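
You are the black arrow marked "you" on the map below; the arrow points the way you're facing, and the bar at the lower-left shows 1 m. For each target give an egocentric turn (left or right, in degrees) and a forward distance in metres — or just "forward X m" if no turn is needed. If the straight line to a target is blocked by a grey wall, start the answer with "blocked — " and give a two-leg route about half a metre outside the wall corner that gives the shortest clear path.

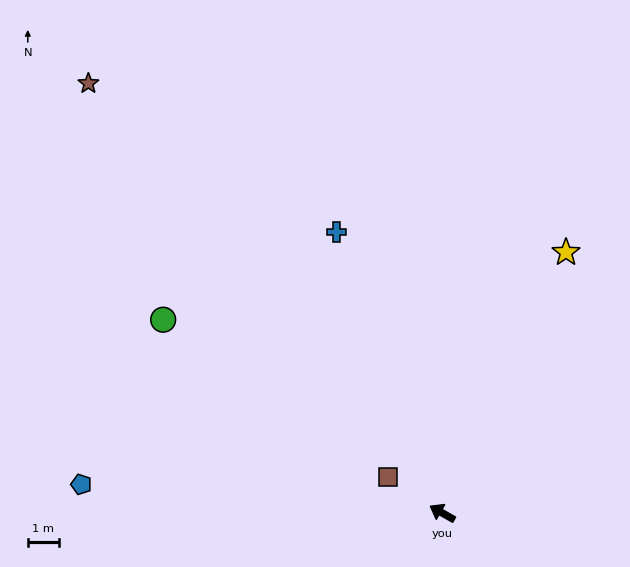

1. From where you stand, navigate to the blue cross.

turn right 40°, forward 9.7 m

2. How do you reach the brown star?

turn right 21°, forward 17.9 m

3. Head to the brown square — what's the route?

turn right 4°, forward 2.1 m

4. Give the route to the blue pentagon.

turn left 25°, forward 11.7 m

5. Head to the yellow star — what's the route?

turn right 86°, forward 9.3 m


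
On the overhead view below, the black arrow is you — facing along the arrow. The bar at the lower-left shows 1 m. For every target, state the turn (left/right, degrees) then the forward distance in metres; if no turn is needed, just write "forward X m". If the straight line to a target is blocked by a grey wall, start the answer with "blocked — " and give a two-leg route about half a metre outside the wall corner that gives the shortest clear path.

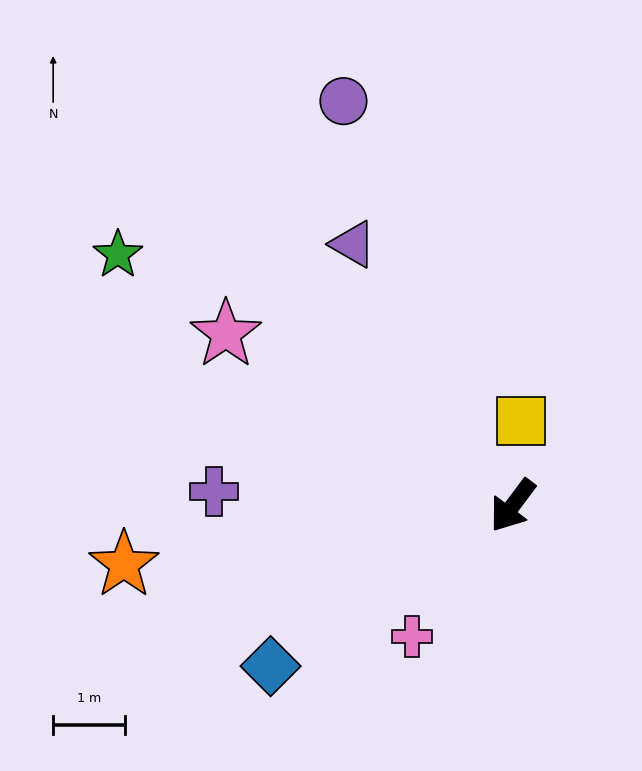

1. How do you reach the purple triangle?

turn right 112°, forward 4.3 m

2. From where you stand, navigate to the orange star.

turn right 45°, forward 5.5 m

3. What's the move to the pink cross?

forward 2.3 m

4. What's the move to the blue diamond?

turn right 20°, forward 4.0 m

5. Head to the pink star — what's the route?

turn right 84°, forward 4.7 m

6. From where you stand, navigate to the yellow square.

turn right 149°, forward 1.2 m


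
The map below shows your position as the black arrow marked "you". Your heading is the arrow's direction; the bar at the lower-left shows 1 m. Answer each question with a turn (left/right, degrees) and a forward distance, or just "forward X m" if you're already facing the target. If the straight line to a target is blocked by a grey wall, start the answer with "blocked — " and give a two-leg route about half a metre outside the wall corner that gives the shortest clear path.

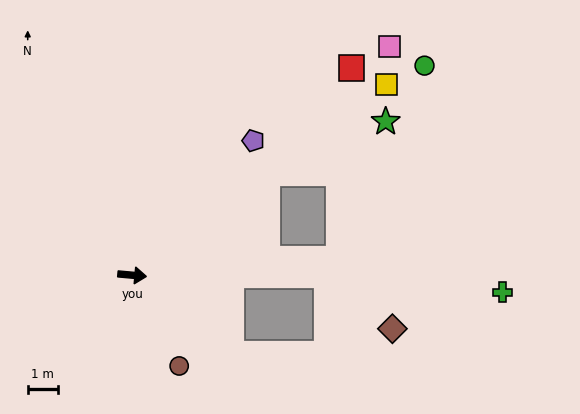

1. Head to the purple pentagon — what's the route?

turn left 53°, forward 6.0 m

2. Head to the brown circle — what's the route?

turn right 57°, forward 3.4 m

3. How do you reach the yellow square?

turn left 42°, forward 10.5 m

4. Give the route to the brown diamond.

blocked — turn left 5°, forward 6.4 m, then turn right 39°, forward 2.8 m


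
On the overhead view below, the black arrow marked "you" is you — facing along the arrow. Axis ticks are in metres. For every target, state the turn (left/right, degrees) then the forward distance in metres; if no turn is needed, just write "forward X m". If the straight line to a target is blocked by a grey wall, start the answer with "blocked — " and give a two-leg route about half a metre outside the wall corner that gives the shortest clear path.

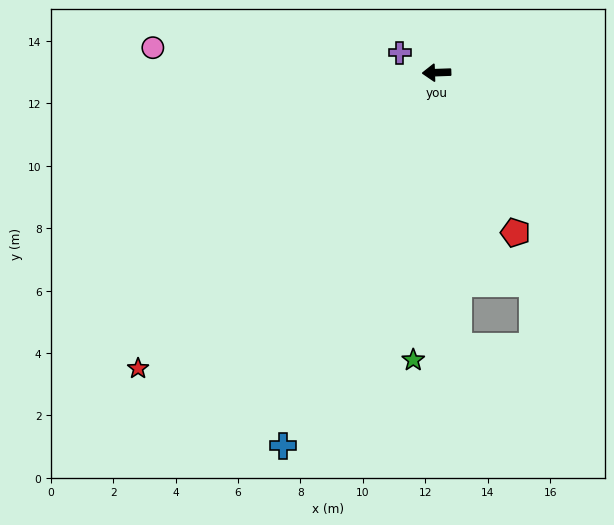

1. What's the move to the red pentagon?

turn left 114°, forward 5.7 m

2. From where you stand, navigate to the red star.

turn left 43°, forward 13.5 m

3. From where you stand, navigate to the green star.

turn left 83°, forward 9.2 m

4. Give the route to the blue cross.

turn left 66°, forward 12.9 m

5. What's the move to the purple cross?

turn right 30°, forward 1.3 m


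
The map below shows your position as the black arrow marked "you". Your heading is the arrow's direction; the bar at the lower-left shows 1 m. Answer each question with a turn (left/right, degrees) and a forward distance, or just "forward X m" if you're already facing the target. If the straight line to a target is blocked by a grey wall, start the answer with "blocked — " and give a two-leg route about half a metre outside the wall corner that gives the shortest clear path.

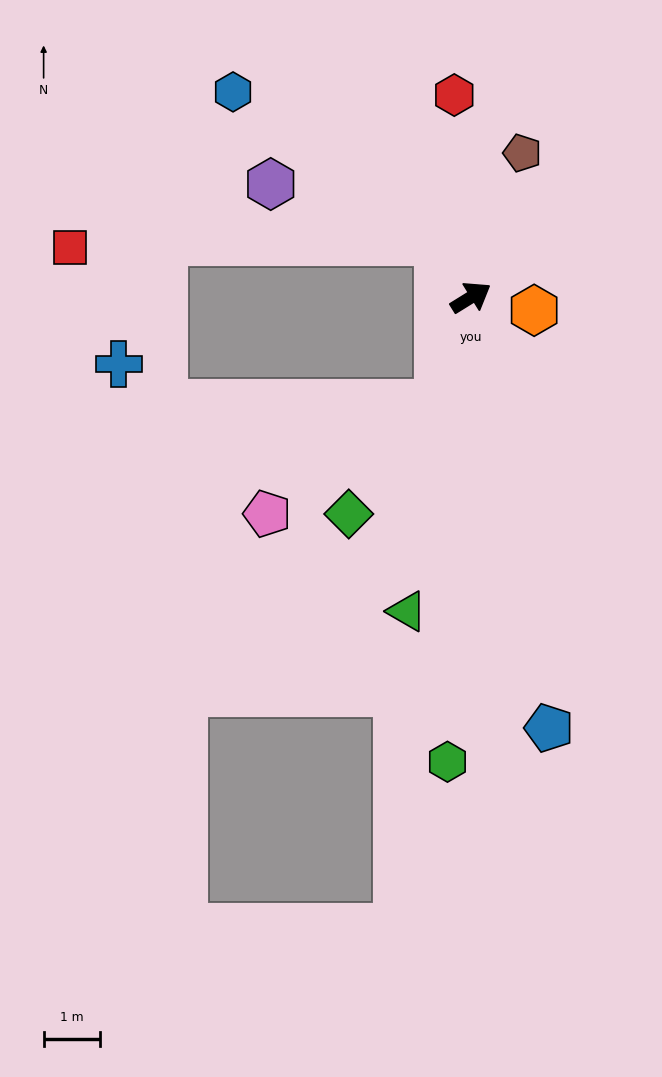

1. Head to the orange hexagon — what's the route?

turn right 43°, forward 1.1 m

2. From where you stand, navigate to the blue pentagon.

turn right 112°, forward 7.8 m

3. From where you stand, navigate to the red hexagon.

turn left 63°, forward 3.6 m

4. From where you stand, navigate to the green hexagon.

turn right 125°, forward 8.3 m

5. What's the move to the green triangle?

turn right 133°, forward 5.7 m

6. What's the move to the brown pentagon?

turn left 39°, forward 2.7 m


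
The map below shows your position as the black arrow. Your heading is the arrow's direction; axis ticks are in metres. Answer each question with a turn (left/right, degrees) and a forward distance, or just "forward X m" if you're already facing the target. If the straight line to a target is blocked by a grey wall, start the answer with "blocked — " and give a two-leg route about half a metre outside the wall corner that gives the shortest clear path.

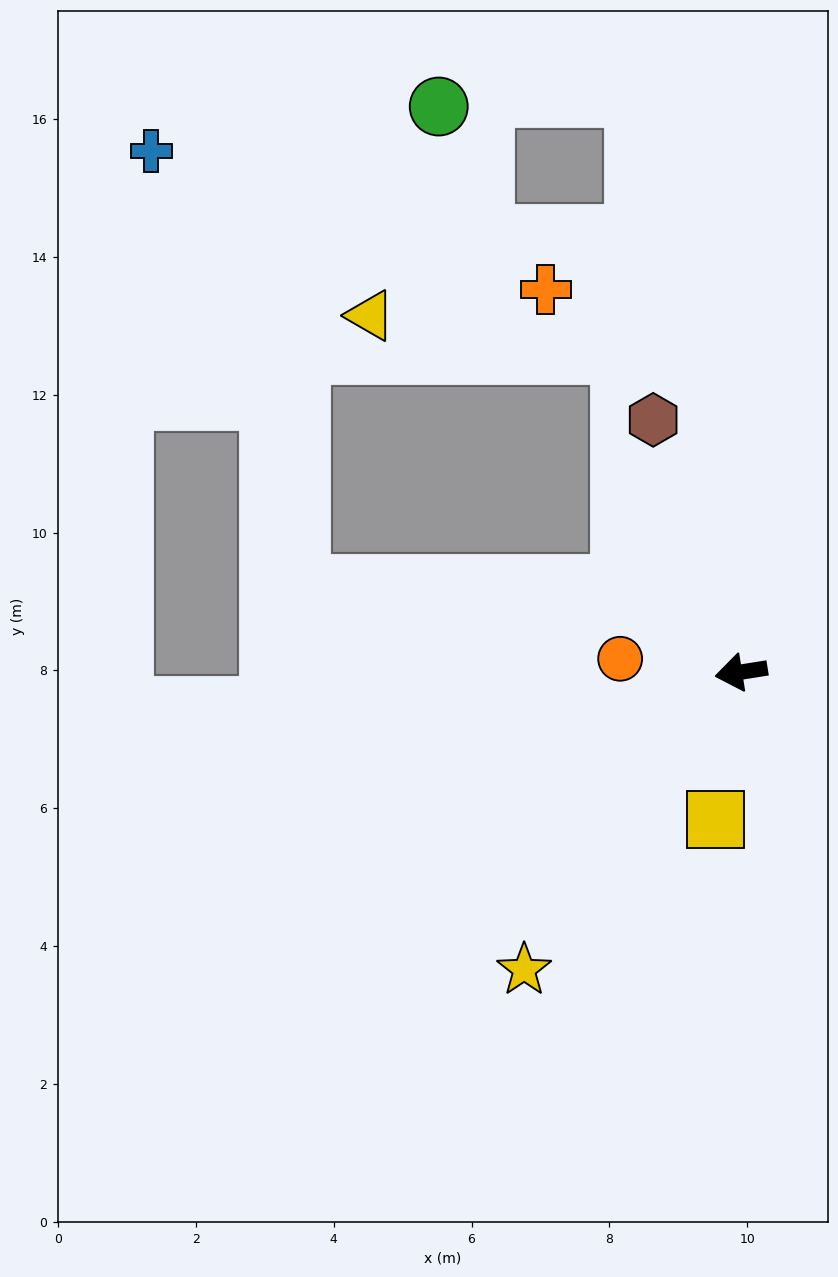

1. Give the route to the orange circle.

turn right 15°, forward 1.8 m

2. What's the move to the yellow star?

turn left 45°, forward 5.3 m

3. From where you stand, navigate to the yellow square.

turn left 71°, forward 2.2 m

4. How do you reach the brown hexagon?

turn right 80°, forward 3.9 m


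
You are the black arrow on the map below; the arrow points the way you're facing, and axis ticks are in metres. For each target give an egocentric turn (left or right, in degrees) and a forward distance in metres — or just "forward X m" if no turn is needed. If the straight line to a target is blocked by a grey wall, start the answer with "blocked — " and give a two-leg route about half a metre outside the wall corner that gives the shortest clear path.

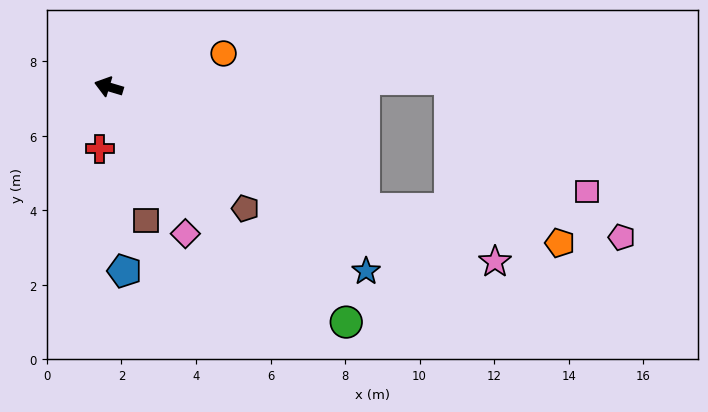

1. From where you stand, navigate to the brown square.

turn left 122°, forward 3.7 m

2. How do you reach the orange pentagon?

blocked — turn left 171°, forward 7.6 m, then turn left 16°, forward 5.3 m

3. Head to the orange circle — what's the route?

turn right 147°, forward 3.2 m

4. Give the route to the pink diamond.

turn left 134°, forward 4.4 m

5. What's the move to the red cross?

turn left 98°, forward 1.7 m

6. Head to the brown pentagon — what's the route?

turn left 155°, forward 4.9 m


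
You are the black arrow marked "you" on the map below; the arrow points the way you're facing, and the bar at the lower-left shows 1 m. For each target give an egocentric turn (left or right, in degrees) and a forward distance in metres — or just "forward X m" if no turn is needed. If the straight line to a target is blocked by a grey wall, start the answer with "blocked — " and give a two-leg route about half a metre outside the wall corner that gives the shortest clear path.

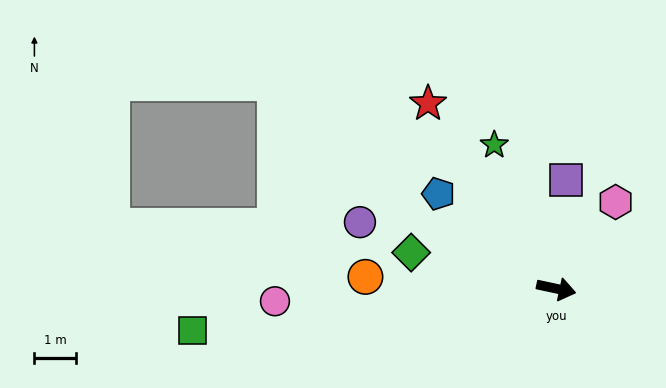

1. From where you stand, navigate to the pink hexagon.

turn left 68°, forward 2.5 m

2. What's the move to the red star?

turn left 137°, forward 5.4 m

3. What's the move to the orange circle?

turn right 171°, forward 4.6 m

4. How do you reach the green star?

turn left 125°, forward 3.8 m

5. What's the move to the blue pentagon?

turn left 153°, forward 3.6 m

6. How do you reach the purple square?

turn left 97°, forward 2.6 m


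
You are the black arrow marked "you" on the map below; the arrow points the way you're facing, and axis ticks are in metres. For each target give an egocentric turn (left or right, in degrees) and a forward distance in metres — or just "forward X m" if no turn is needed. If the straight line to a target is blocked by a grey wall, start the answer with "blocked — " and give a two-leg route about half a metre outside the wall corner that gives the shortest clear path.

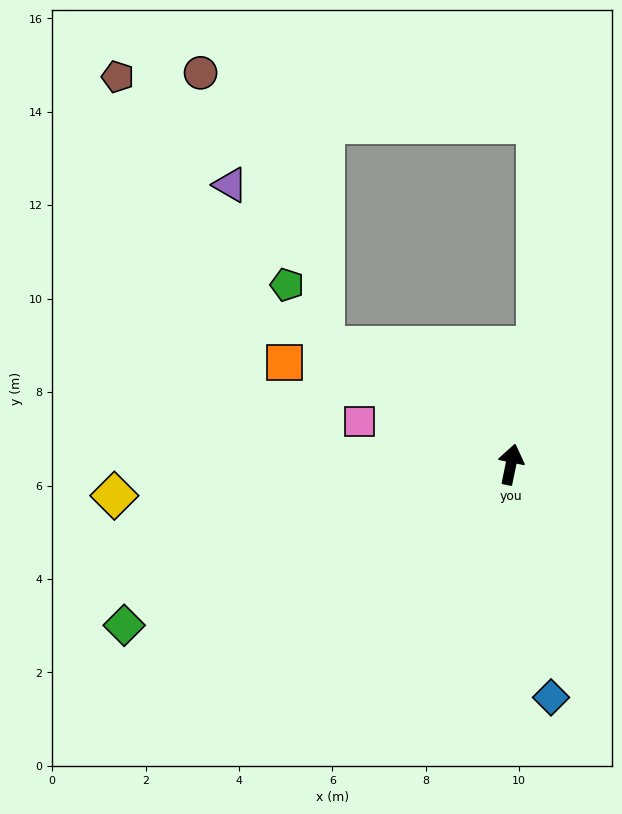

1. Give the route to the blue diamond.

turn right 159°, forward 5.1 m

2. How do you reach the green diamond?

turn left 124°, forward 9.0 m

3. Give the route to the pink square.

turn left 86°, forward 3.4 m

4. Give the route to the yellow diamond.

turn left 106°, forward 8.5 m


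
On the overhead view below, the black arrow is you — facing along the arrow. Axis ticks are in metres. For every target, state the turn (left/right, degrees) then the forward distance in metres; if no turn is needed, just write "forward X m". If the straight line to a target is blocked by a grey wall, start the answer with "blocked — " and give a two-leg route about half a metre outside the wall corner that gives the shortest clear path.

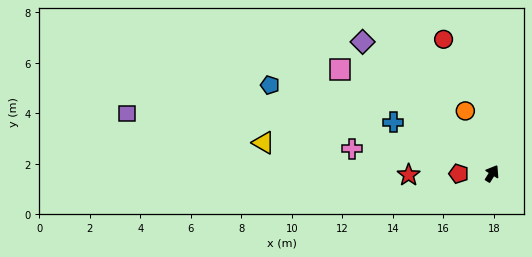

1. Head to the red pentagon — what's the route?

turn left 122°, forward 1.3 m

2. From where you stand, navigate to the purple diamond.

turn left 76°, forward 7.3 m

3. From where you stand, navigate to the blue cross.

turn left 95°, forward 4.4 m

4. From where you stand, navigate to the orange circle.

turn left 55°, forward 2.7 m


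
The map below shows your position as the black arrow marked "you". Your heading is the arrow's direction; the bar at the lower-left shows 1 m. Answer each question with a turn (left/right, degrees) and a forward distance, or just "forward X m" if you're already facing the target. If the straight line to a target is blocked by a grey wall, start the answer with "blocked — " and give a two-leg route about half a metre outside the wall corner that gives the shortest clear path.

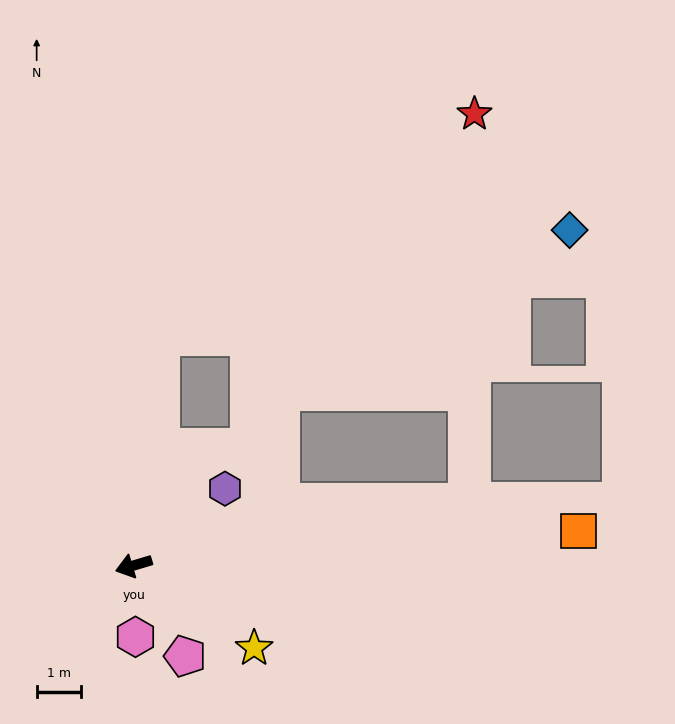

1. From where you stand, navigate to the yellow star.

turn left 129°, forward 3.3 m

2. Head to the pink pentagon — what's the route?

turn left 103°, forward 2.3 m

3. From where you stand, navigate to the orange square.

turn left 168°, forward 10.0 m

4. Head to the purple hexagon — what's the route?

turn right 157°, forward 2.7 m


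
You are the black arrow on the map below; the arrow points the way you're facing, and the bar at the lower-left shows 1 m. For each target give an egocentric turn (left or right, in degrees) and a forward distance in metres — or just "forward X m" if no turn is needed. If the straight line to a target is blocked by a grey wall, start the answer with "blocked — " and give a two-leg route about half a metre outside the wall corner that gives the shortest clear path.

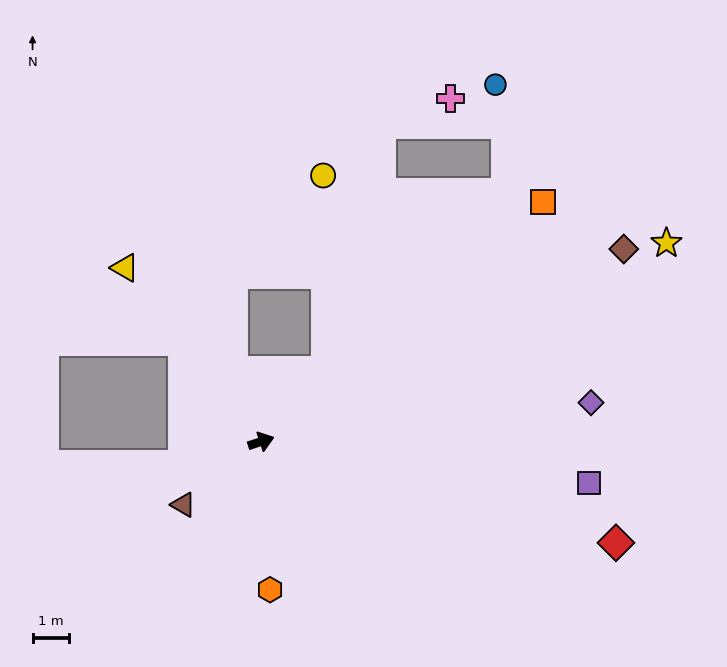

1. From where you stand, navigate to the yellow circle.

blocked — turn left 29°, forward 2.6 m, then turn left 44°, forward 5.3 m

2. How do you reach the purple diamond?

turn right 12°, forward 9.1 m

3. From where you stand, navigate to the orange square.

turn left 22°, forward 10.1 m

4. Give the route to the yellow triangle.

turn left 110°, forward 6.0 m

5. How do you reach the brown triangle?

turn right 159°, forward 2.7 m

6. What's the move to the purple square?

turn right 25°, forward 9.0 m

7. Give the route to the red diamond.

turn right 34°, forward 10.1 m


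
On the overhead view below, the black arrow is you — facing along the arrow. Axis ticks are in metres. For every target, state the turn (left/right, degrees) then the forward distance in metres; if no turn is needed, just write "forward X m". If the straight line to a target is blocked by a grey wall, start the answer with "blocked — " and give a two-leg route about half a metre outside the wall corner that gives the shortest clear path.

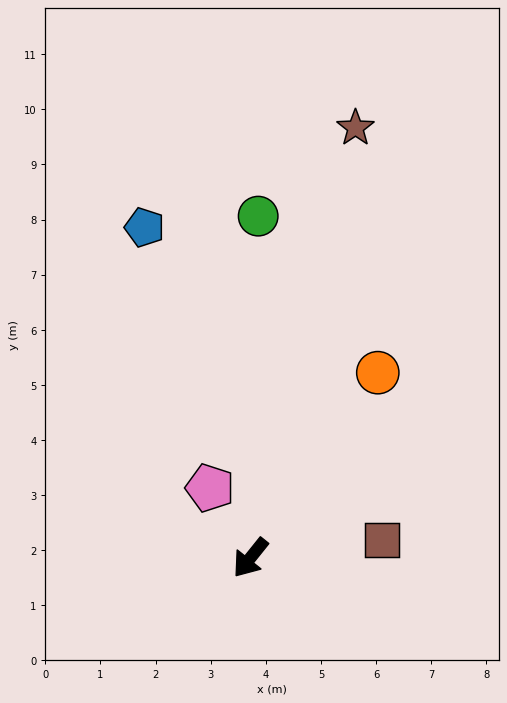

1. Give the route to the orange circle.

turn right 176°, forward 4.1 m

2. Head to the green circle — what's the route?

turn right 143°, forward 6.2 m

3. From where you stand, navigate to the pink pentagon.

turn right 111°, forward 1.5 m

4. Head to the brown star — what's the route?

turn right 155°, forward 8.0 m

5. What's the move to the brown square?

turn left 137°, forward 2.4 m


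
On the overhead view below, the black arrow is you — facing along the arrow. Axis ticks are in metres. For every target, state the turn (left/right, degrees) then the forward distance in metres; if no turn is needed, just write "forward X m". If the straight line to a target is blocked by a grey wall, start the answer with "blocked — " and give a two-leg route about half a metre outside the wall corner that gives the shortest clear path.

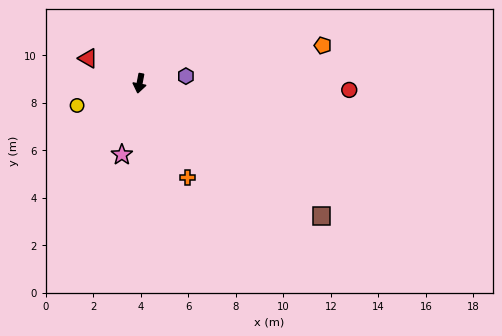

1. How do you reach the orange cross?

turn left 38°, forward 4.4 m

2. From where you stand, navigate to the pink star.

turn right 3°, forward 3.1 m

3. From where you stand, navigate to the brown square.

turn left 65°, forward 9.5 m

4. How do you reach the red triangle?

turn right 105°, forward 2.4 m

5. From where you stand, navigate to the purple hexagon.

turn left 110°, forward 2.0 m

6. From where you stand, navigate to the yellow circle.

turn right 60°, forward 2.8 m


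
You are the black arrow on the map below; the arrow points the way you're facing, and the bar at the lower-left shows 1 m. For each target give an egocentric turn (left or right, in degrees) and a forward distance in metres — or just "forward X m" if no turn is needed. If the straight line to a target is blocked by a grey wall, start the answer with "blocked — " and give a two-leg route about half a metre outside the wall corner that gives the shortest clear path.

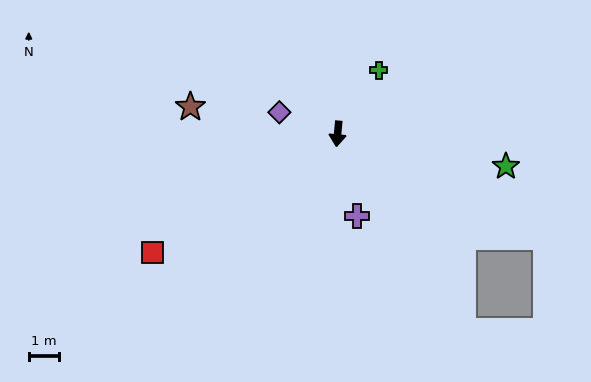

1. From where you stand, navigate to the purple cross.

turn left 19°, forward 2.8 m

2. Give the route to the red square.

turn right 52°, forward 7.3 m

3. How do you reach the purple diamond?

turn right 105°, forward 2.1 m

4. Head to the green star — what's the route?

turn left 84°, forward 5.7 m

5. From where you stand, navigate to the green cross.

turn left 152°, forward 2.5 m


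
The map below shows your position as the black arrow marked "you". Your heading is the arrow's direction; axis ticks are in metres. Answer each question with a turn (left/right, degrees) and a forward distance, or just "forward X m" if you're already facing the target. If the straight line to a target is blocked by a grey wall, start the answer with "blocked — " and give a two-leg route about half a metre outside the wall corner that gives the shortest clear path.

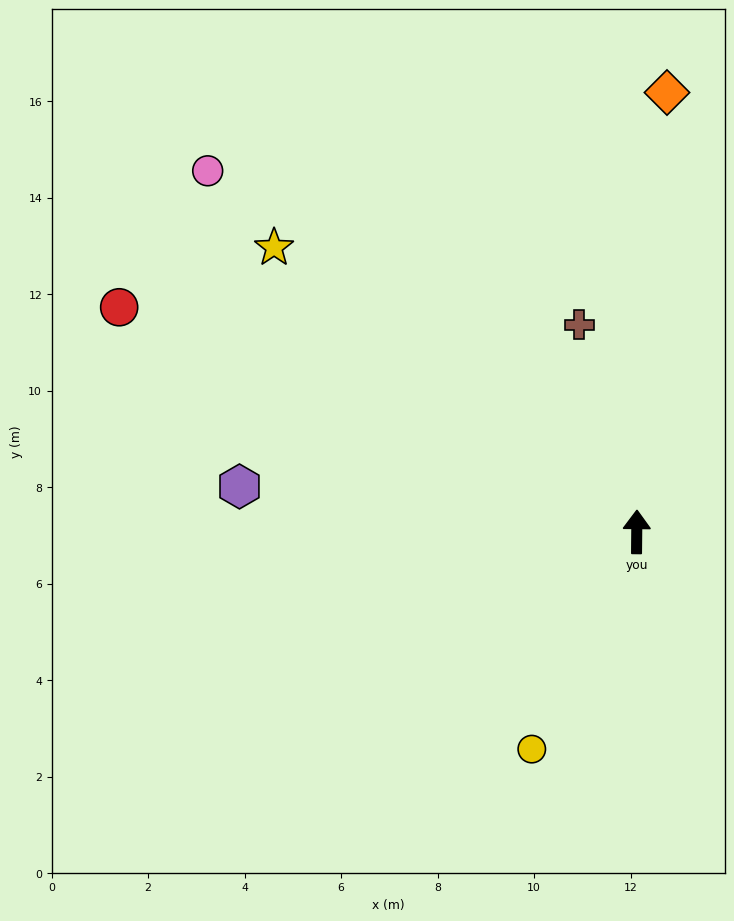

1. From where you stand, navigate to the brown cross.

turn left 16°, forward 4.5 m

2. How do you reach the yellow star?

turn left 52°, forward 9.6 m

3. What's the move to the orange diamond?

turn right 3°, forward 9.1 m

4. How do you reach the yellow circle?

turn left 155°, forward 5.0 m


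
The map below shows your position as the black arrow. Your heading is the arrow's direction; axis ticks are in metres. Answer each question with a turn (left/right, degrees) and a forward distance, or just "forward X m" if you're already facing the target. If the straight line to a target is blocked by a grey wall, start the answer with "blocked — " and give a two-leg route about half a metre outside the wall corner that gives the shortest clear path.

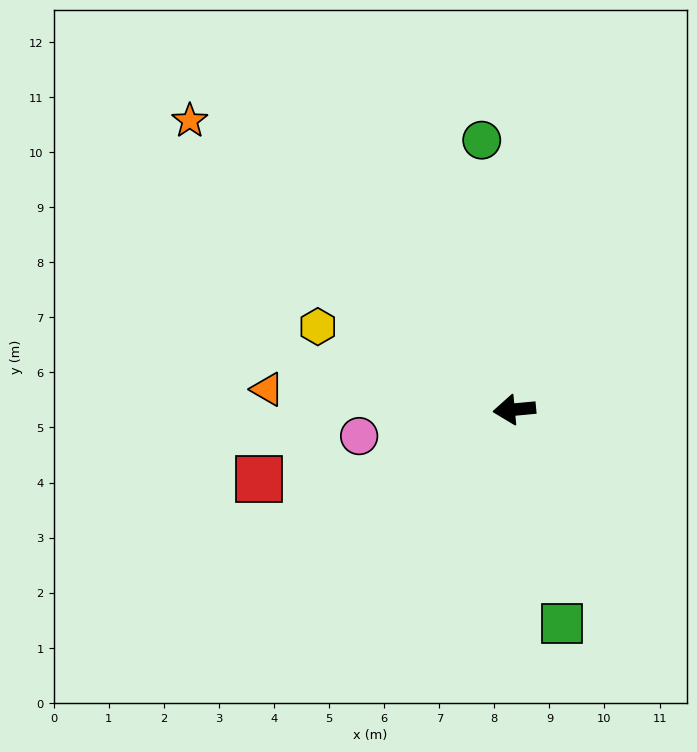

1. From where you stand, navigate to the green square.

turn left 97°, forward 4.0 m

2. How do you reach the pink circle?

turn left 4°, forward 2.9 m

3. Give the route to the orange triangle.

turn right 10°, forward 4.5 m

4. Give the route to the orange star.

turn right 47°, forward 7.9 m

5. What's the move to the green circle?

turn right 88°, forward 4.9 m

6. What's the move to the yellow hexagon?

turn right 28°, forward 3.9 m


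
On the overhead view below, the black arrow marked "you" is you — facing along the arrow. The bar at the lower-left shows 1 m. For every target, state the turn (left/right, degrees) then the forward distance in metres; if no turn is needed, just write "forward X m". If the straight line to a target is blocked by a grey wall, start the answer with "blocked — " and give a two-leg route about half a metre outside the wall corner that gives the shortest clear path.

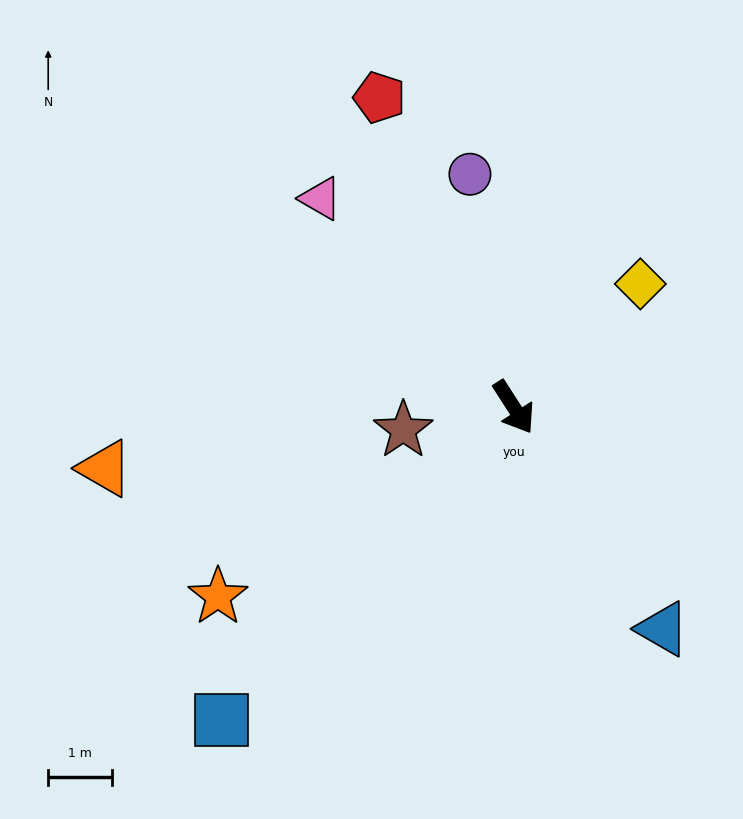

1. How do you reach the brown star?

turn right 111°, forward 1.8 m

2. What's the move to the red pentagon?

turn left 171°, forward 5.3 m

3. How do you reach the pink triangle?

turn right 170°, forward 4.5 m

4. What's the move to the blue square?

turn right 76°, forward 6.7 m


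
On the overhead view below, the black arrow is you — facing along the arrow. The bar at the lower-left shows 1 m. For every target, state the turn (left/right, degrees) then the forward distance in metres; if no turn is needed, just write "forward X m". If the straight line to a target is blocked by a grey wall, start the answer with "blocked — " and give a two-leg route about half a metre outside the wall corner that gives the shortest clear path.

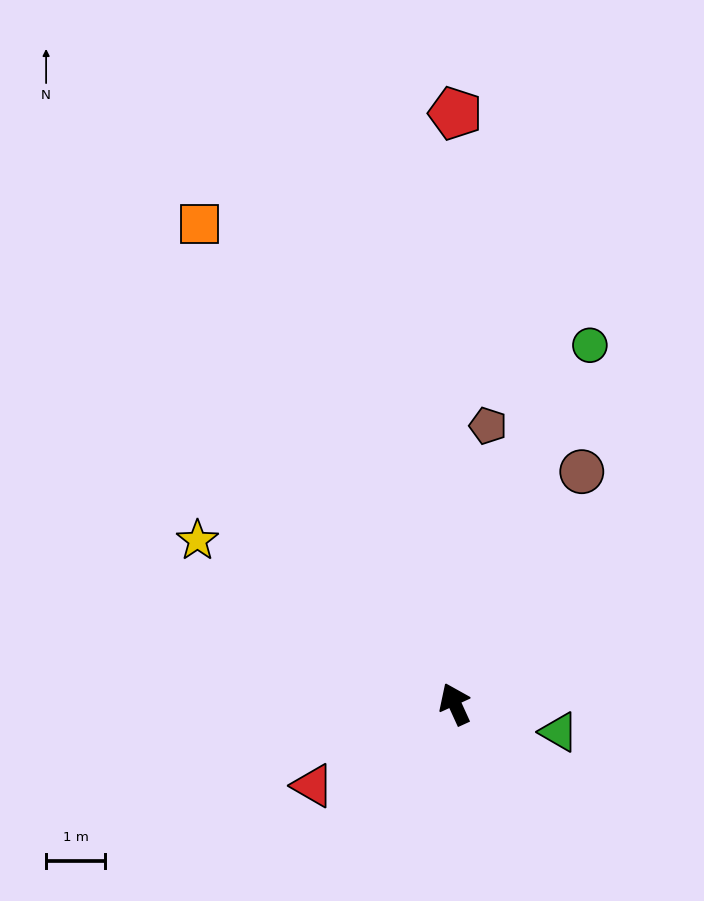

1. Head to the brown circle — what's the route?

turn right 53°, forward 4.5 m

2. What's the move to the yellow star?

turn left 33°, forward 5.2 m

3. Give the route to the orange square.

turn left 4°, forward 9.2 m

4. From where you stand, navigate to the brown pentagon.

turn right 31°, forward 4.7 m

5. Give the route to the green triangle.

turn right 130°, forward 1.8 m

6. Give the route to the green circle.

turn right 45°, forward 6.5 m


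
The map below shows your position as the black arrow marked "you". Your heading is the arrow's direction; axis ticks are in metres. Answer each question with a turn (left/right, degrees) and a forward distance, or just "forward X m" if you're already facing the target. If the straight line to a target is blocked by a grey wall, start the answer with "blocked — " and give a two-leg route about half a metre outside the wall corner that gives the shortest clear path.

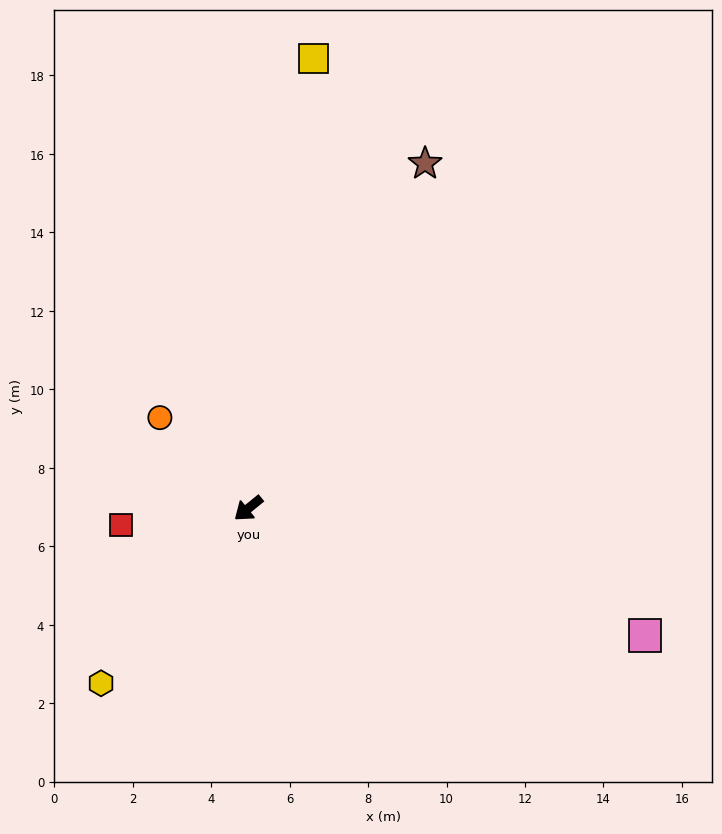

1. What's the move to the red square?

turn right 32°, forward 3.3 m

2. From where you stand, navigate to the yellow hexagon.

turn left 11°, forward 5.8 m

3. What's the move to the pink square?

turn left 123°, forward 10.6 m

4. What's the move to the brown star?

turn right 156°, forward 9.9 m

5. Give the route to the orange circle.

turn right 85°, forward 3.2 m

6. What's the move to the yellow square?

turn right 137°, forward 11.6 m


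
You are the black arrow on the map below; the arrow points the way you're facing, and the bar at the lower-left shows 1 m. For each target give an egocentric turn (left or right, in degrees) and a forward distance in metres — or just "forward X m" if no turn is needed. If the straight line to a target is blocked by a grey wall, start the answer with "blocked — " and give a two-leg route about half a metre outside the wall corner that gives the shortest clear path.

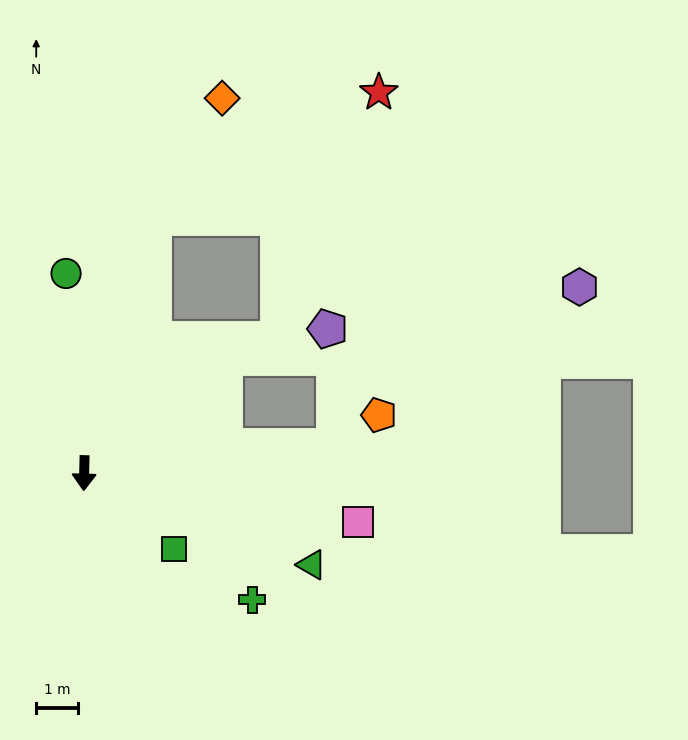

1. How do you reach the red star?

blocked — turn left 166°, forward 6.3 m, then turn right 45°, forward 6.1 m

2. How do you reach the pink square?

turn left 81°, forward 6.6 m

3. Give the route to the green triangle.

turn left 70°, forward 5.8 m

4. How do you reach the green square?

turn left 51°, forward 2.8 m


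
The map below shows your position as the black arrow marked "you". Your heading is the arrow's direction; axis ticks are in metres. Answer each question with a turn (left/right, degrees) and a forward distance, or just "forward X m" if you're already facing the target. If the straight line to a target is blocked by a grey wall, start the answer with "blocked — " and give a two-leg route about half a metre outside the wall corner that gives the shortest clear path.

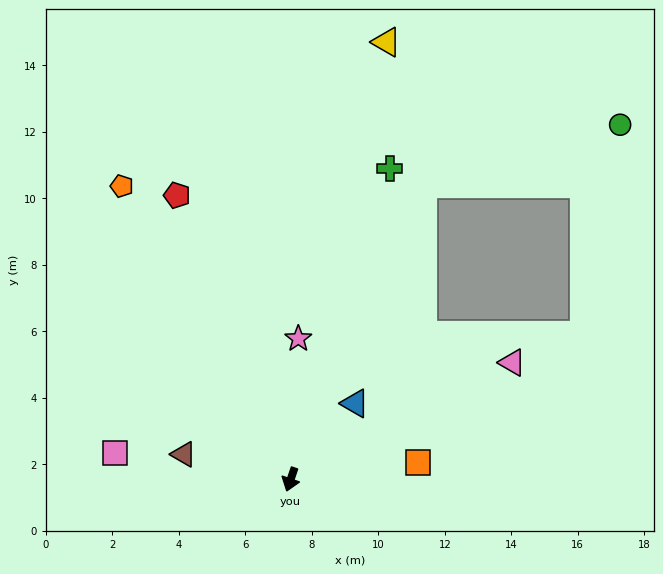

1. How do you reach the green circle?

blocked — turn left 175°, forward 9.7 m, then turn right 49°, forward 6.2 m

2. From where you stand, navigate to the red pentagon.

turn right 139°, forward 9.2 m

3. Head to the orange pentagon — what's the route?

turn right 131°, forward 10.2 m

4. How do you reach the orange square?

turn left 116°, forward 3.9 m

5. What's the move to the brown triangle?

turn right 84°, forward 3.3 m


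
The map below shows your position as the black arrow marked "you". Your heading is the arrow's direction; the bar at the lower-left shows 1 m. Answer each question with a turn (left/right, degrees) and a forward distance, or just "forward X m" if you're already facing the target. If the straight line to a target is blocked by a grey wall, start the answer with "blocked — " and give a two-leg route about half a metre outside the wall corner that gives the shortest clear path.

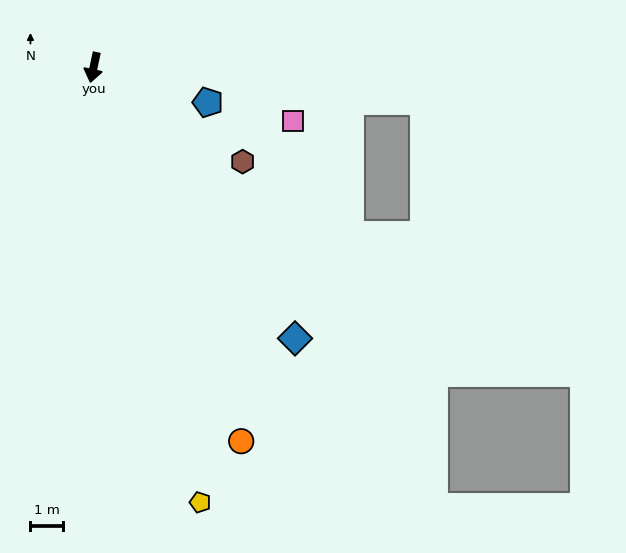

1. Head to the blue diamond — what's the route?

turn left 49°, forward 10.2 m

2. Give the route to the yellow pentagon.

turn left 26°, forward 13.6 m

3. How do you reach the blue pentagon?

turn left 85°, forward 3.6 m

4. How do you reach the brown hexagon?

turn left 70°, forward 5.3 m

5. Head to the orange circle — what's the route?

turn left 34°, forward 12.2 m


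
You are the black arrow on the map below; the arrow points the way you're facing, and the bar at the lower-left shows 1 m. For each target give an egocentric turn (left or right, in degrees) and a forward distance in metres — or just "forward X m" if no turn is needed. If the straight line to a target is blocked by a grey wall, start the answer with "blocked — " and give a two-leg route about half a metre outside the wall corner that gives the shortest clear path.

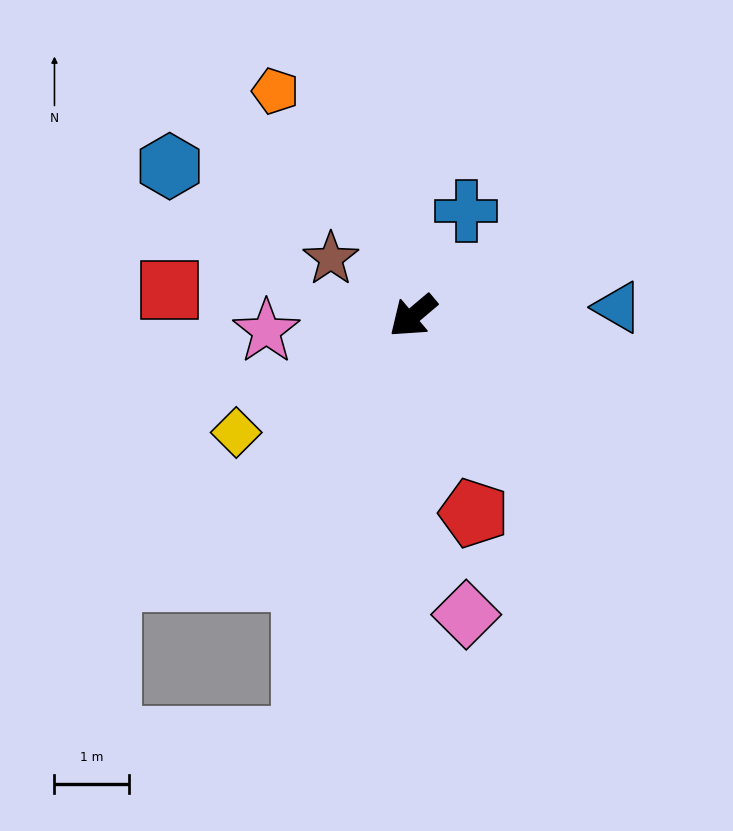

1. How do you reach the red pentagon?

turn left 67°, forward 2.8 m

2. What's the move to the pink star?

turn right 34°, forward 2.0 m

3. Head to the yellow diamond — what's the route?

turn right 7°, forward 2.8 m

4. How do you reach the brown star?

turn right 75°, forward 1.3 m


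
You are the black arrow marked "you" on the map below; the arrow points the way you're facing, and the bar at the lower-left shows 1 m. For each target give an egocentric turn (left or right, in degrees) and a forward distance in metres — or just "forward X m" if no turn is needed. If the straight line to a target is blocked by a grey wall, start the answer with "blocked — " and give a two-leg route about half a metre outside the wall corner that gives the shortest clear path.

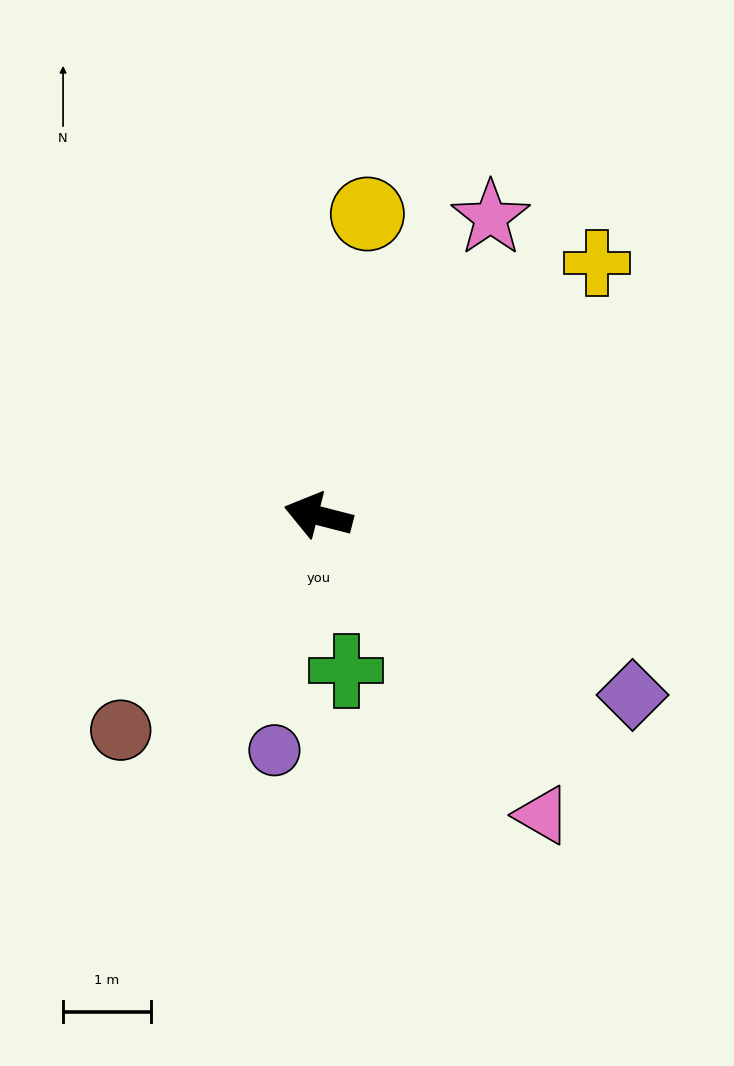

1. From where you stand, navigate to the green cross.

turn left 115°, forward 1.8 m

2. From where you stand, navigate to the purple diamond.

turn left 165°, forward 4.1 m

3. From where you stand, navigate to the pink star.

turn right 106°, forward 3.9 m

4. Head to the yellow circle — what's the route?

turn right 85°, forward 3.5 m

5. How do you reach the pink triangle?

turn left 141°, forward 4.3 m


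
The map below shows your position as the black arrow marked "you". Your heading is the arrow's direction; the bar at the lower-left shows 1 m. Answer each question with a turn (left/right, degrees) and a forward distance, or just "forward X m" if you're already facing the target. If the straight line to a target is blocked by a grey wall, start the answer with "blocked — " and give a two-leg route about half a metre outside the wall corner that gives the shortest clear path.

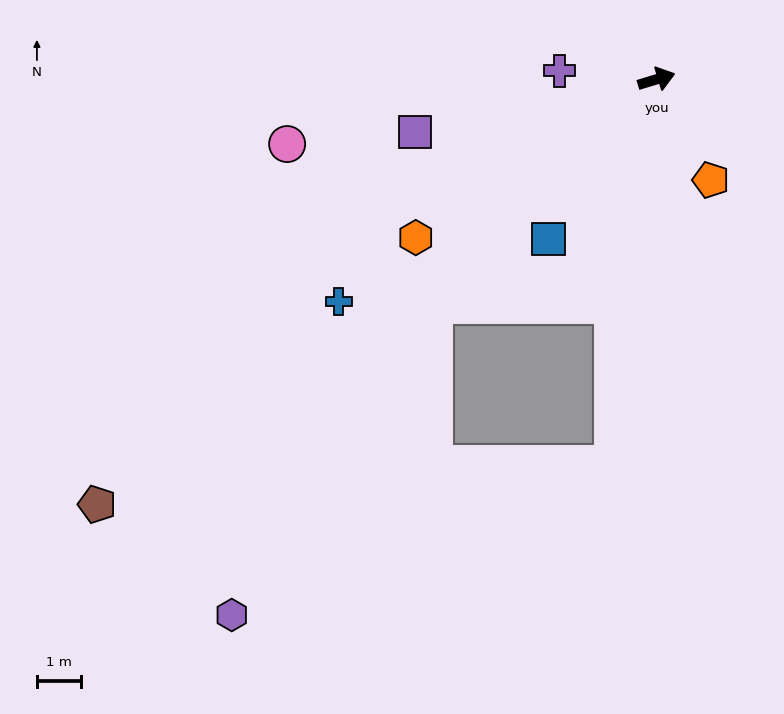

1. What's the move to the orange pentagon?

turn right 79°, forward 2.6 m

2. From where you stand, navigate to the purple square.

turn left 175°, forward 5.6 m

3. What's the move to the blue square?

turn right 141°, forward 4.4 m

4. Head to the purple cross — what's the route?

turn left 158°, forward 2.2 m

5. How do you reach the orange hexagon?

turn right 164°, forward 6.6 m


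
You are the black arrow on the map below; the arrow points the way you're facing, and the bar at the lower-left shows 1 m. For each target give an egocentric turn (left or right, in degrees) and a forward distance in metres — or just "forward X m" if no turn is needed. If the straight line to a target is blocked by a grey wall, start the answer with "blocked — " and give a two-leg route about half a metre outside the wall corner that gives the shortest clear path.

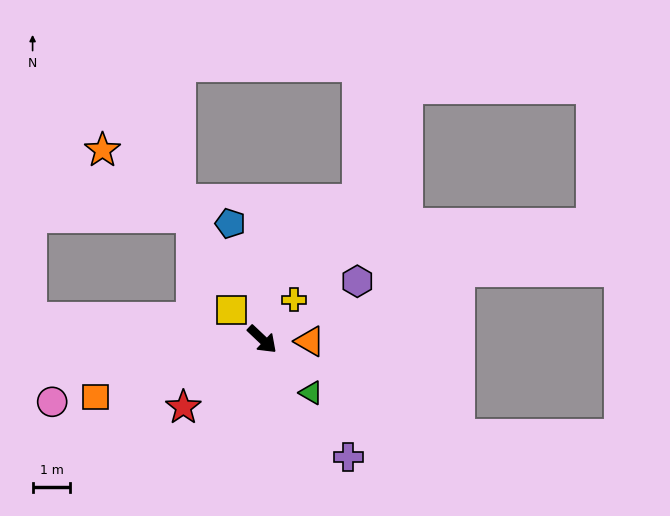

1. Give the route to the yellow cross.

turn left 95°, forward 1.3 m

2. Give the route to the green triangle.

turn right 4°, forward 1.9 m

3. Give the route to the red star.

turn right 96°, forward 2.7 m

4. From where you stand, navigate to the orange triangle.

turn left 41°, forward 1.3 m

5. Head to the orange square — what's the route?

turn right 118°, forward 4.7 m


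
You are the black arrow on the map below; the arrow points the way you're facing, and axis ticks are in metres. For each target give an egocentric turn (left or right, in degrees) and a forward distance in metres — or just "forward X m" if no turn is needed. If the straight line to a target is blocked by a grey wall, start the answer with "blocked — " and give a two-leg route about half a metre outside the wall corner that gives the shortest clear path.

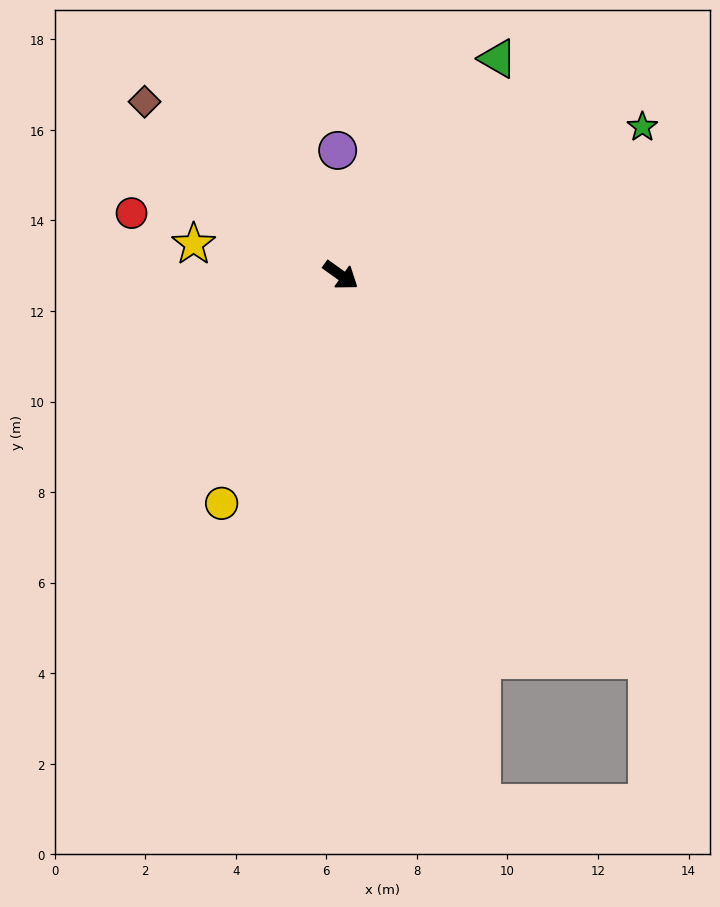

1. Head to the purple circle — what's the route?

turn left 127°, forward 2.8 m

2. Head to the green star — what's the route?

turn left 62°, forward 7.4 m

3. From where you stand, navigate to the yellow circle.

turn right 82°, forward 5.7 m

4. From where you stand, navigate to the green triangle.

turn left 90°, forward 5.9 m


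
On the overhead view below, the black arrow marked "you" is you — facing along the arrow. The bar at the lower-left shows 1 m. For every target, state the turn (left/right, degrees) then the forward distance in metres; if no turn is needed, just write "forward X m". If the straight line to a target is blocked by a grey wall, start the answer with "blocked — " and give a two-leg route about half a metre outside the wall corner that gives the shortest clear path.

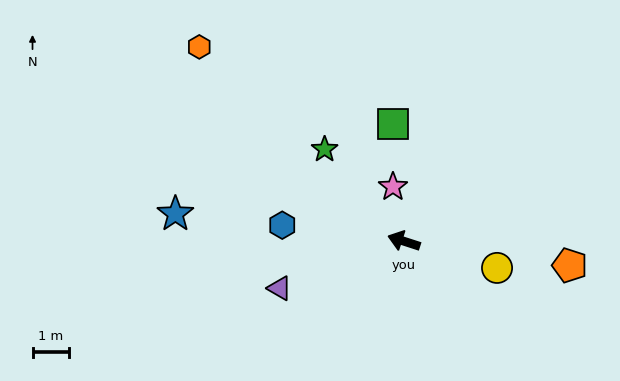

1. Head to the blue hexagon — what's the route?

turn left 10°, forward 3.3 m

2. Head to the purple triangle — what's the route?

turn left 39°, forward 3.6 m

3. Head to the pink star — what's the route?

turn right 61°, forward 1.5 m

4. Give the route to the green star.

turn right 31°, forward 3.3 m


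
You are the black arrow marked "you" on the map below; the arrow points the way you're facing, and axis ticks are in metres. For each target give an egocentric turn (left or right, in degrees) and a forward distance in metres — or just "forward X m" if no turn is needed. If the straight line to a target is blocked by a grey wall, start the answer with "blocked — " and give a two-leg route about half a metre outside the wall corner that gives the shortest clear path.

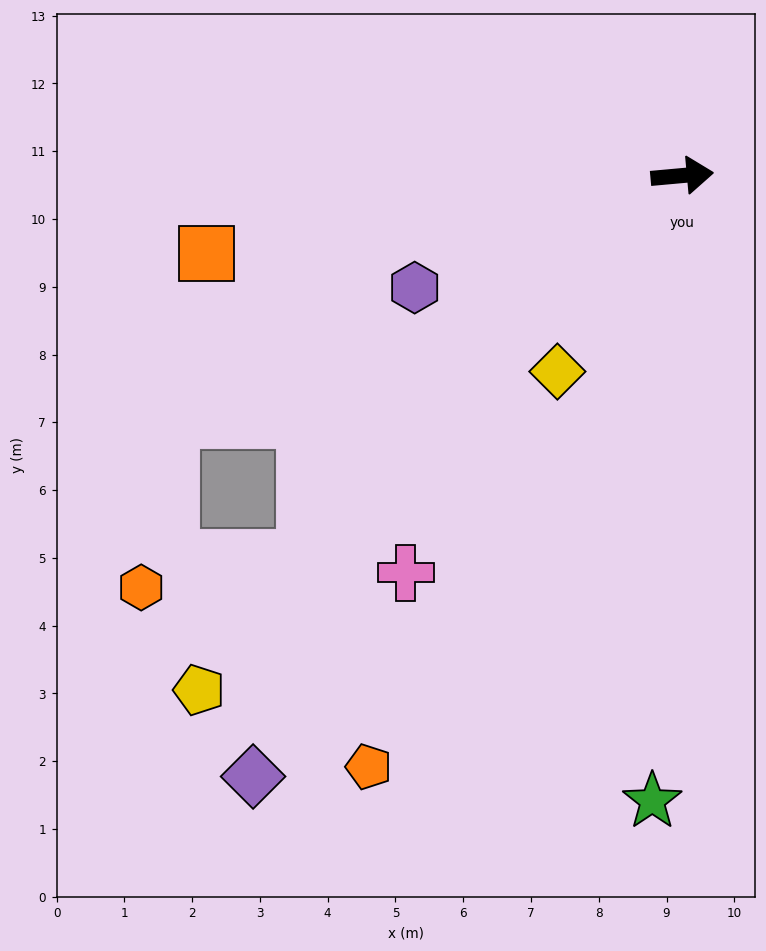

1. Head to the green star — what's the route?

turn right 98°, forward 9.2 m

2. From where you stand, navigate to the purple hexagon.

turn right 162°, forward 4.3 m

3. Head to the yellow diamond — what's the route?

turn right 128°, forward 3.4 m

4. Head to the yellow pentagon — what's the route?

turn right 138°, forward 10.4 m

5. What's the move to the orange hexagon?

blocked — turn right 140°, forward 7.9 m, then turn right 35°, forward 2.5 m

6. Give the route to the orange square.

turn right 176°, forward 7.1 m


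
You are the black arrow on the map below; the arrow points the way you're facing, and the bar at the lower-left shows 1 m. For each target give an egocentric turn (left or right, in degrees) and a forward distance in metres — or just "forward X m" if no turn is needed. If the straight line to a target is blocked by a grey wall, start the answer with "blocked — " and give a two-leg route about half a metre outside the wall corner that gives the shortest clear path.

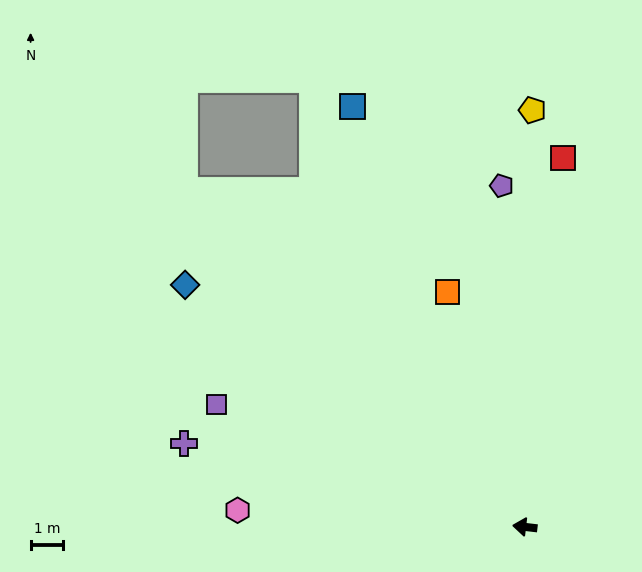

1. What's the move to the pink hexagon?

turn left 3°, forward 8.8 m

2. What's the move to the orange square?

turn right 65°, forward 7.5 m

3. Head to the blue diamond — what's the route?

turn right 29°, forward 12.7 m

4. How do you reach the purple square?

turn right 15°, forward 10.1 m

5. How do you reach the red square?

turn right 89°, forward 11.3 m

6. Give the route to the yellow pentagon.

turn right 84°, forward 12.7 m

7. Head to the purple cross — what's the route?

turn right 7°, forward 10.7 m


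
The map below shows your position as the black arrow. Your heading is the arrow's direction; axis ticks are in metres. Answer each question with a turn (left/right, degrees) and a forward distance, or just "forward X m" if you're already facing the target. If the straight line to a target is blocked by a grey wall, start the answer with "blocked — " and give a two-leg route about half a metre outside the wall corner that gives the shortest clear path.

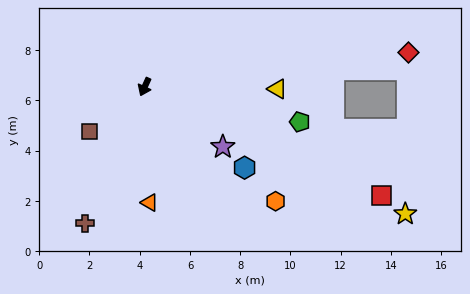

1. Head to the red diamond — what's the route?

turn left 122°, forward 10.6 m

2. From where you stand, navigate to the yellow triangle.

turn left 114°, forward 5.3 m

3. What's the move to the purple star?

turn left 77°, forward 3.9 m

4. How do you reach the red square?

turn left 90°, forward 10.4 m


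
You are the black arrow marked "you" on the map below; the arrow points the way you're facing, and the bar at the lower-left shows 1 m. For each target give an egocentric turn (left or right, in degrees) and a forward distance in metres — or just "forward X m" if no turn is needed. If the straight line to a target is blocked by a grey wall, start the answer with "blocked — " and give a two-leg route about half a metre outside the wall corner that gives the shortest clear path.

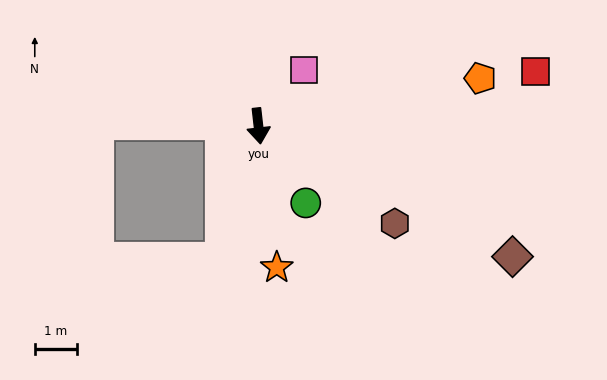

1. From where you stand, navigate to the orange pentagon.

turn left 96°, forward 5.4 m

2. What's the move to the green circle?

turn left 25°, forward 2.2 m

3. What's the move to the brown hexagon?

turn left 48°, forward 4.0 m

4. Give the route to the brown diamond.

turn left 56°, forward 6.8 m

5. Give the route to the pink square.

turn left 135°, forward 1.7 m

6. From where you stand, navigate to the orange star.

forward 3.4 m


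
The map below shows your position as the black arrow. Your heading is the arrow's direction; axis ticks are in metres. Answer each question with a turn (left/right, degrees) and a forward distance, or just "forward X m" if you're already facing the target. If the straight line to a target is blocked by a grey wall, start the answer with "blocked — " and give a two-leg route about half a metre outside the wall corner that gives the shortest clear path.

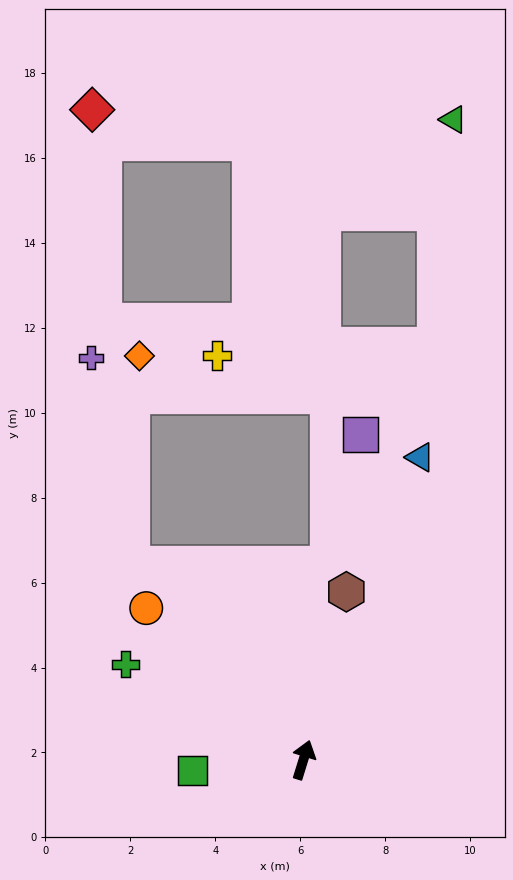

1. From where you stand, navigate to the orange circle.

turn left 63°, forward 5.1 m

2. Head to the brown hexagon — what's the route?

turn left 3°, forward 4.1 m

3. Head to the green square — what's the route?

turn left 113°, forward 2.6 m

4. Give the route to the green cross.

turn left 79°, forward 4.8 m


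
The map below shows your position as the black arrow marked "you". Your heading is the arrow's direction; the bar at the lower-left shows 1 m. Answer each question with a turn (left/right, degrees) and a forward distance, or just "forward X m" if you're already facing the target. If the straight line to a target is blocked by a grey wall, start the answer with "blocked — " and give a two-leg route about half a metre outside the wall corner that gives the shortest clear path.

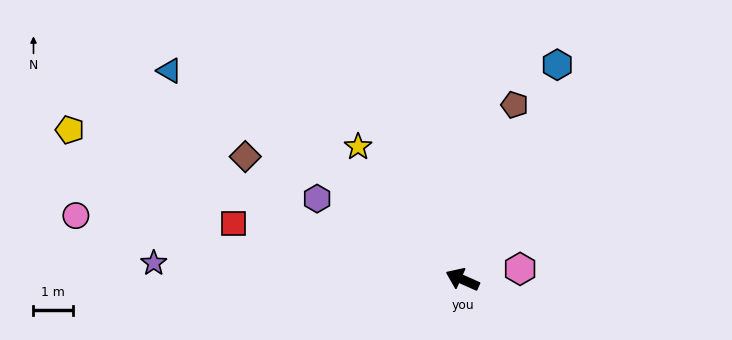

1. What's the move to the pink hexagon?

turn right 146°, forward 1.5 m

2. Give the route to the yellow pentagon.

turn left 3°, forward 10.7 m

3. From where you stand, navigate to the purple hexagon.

turn right 5°, forward 4.2 m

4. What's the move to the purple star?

turn left 21°, forward 7.9 m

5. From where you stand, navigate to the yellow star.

turn right 28°, forward 4.3 m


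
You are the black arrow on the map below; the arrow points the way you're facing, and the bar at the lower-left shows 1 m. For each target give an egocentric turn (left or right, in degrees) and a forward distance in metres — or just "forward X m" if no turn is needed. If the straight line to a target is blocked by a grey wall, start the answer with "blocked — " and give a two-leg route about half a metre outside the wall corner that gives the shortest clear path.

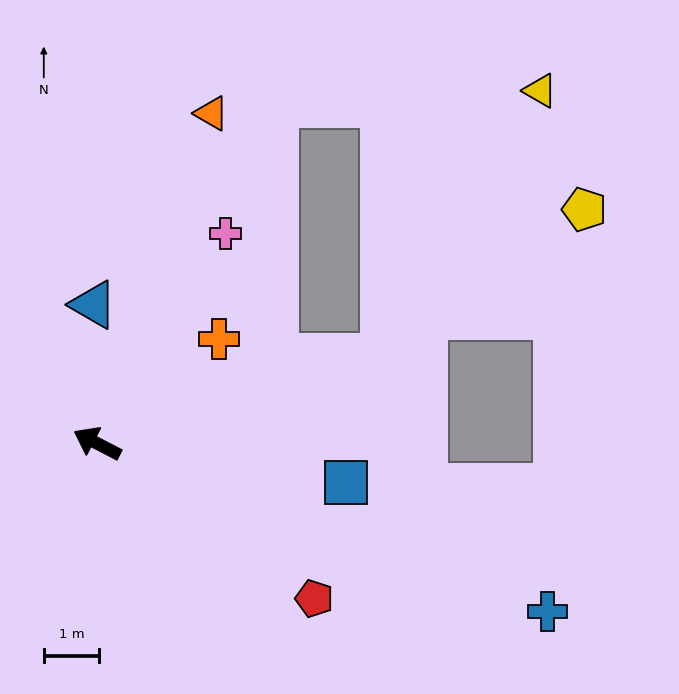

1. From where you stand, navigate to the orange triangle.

turn right 82°, forward 6.3 m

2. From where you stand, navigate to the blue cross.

turn right 173°, forward 8.7 m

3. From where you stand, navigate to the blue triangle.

turn right 61°, forward 2.5 m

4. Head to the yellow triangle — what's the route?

blocked — turn right 136°, forward 5.4 m, then turn left 43°, forward 5.6 m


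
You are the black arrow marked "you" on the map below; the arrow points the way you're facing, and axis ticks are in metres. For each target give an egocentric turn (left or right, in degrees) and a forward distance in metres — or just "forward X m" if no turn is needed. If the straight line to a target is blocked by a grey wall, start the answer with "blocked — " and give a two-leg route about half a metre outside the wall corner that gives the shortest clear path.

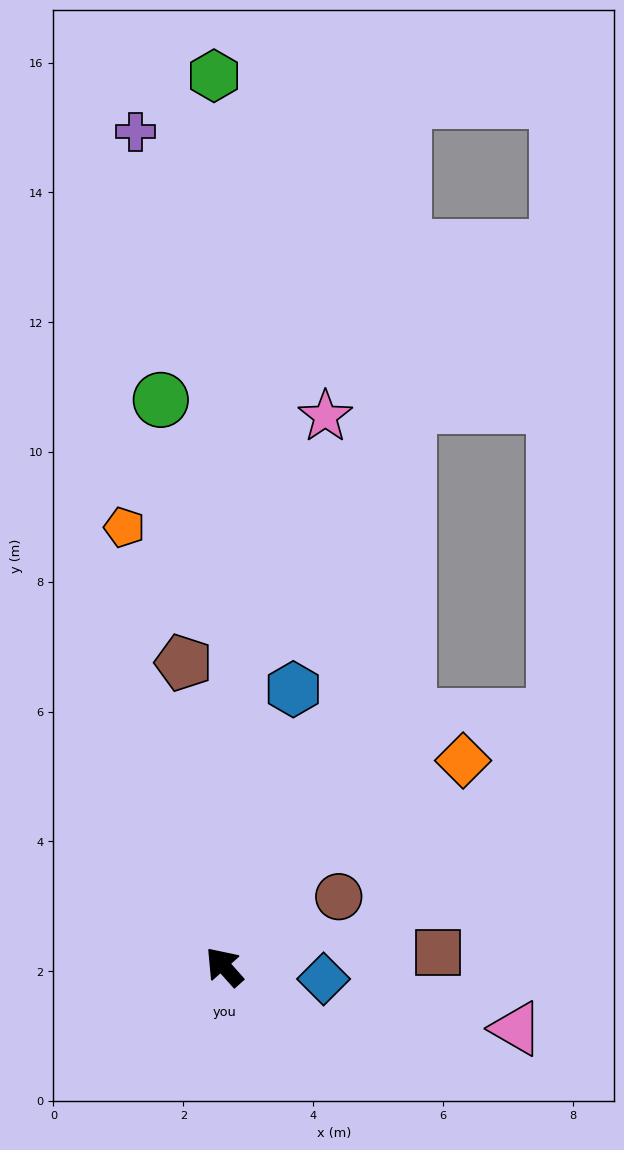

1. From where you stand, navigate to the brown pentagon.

turn right 34°, forward 4.7 m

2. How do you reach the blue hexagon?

turn right 56°, forward 4.4 m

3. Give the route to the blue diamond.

turn right 139°, forward 1.5 m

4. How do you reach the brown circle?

turn right 100°, forward 2.1 m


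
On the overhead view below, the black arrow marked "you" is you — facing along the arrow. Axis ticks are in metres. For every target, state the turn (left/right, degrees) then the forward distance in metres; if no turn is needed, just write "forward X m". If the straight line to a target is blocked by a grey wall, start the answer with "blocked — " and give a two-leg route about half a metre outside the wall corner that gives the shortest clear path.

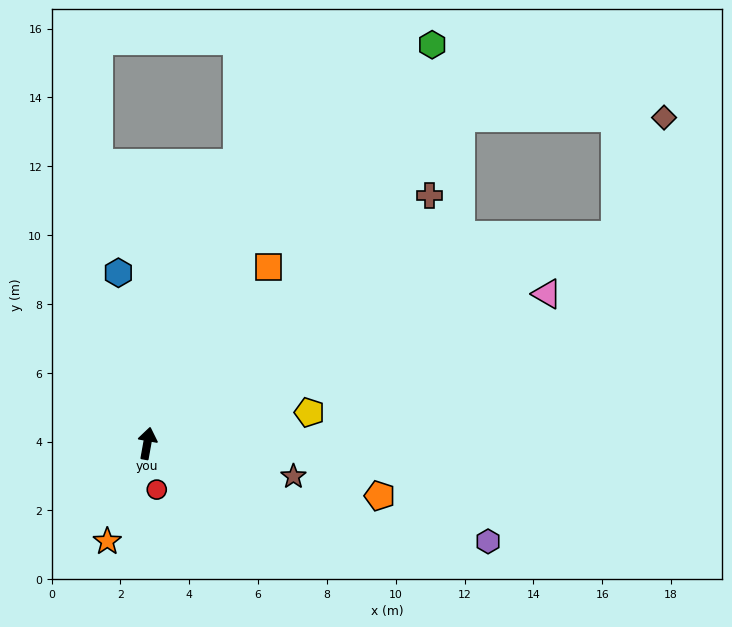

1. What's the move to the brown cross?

turn right 39°, forward 10.9 m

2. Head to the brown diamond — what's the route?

blocked — turn right 56°, forward 14.9 m, then turn left 44°, forward 3.7 m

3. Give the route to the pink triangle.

turn right 59°, forward 12.4 m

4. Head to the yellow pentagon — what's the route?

turn right 69°, forward 4.8 m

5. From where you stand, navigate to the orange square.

turn right 24°, forward 6.2 m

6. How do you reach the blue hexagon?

turn left 20°, forward 5.0 m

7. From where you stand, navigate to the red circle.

turn right 158°, forward 1.4 m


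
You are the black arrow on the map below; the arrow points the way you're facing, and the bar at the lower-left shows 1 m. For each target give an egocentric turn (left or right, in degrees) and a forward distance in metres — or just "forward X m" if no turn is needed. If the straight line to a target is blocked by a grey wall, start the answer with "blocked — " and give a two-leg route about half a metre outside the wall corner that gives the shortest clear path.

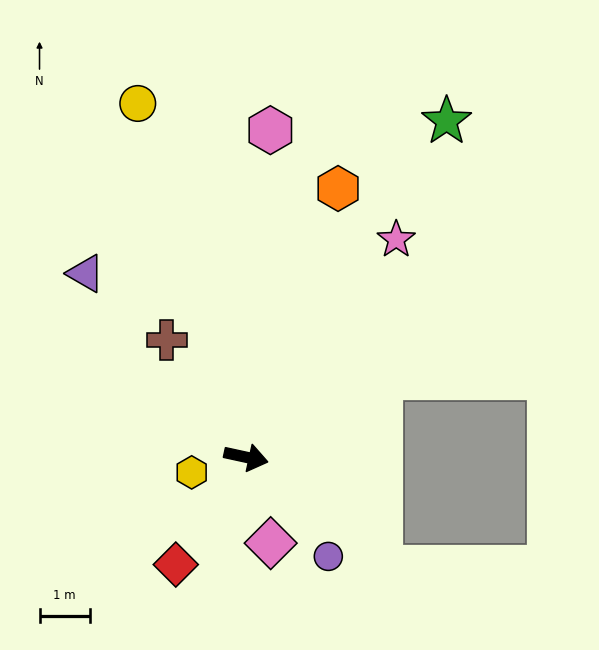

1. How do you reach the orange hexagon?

turn left 83°, forward 5.6 m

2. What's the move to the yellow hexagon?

turn right 152°, forward 1.1 m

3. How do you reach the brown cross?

turn left 136°, forward 2.8 m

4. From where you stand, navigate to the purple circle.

turn right 38°, forward 2.6 m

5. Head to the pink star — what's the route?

turn left 68°, forward 5.3 m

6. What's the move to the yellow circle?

turn left 119°, forward 7.3 m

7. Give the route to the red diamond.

turn right 111°, forward 2.5 m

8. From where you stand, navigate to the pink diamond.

turn right 62°, forward 1.8 m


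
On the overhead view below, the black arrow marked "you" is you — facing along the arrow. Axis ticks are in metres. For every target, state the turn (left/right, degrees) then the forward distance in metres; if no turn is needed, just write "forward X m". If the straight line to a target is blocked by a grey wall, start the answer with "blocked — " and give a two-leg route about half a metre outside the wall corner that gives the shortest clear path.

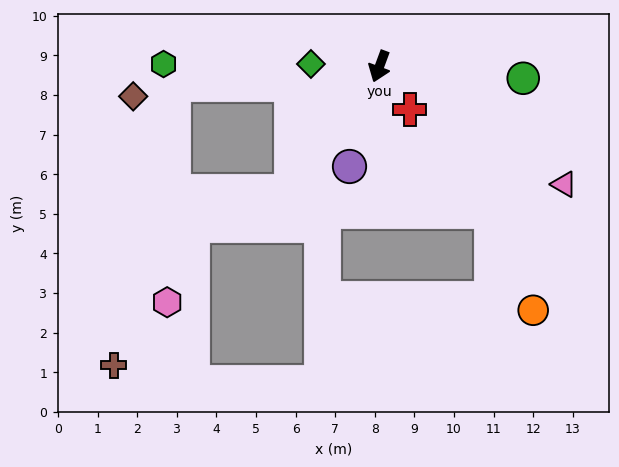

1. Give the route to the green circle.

turn left 106°, forward 3.6 m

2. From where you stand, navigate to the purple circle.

turn left 4°, forward 2.6 m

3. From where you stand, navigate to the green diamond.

turn right 72°, forward 1.7 m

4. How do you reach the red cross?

turn left 55°, forward 1.3 m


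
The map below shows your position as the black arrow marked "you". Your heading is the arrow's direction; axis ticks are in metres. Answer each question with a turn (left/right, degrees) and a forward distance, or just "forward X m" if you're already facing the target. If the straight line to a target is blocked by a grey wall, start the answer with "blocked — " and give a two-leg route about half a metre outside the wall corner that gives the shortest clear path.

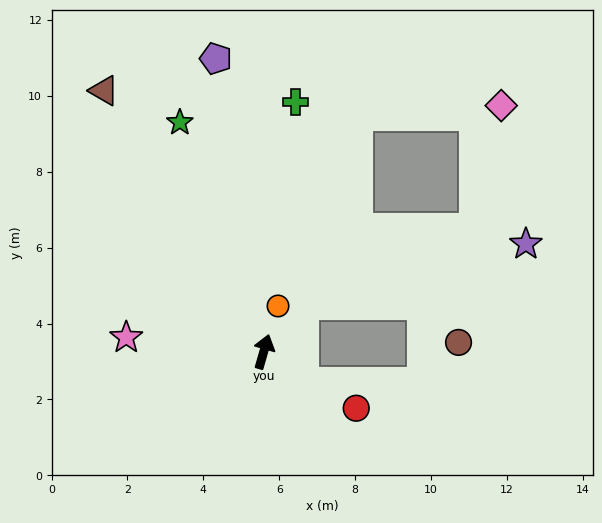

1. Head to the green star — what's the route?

turn left 36°, forward 6.4 m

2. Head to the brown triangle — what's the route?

turn left 48°, forward 8.1 m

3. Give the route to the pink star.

turn left 100°, forward 3.6 m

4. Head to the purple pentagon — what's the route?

turn left 25°, forward 7.8 m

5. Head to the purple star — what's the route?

blocked — turn right 23°, forward 1.6 m, then turn right 36°, forward 6.1 m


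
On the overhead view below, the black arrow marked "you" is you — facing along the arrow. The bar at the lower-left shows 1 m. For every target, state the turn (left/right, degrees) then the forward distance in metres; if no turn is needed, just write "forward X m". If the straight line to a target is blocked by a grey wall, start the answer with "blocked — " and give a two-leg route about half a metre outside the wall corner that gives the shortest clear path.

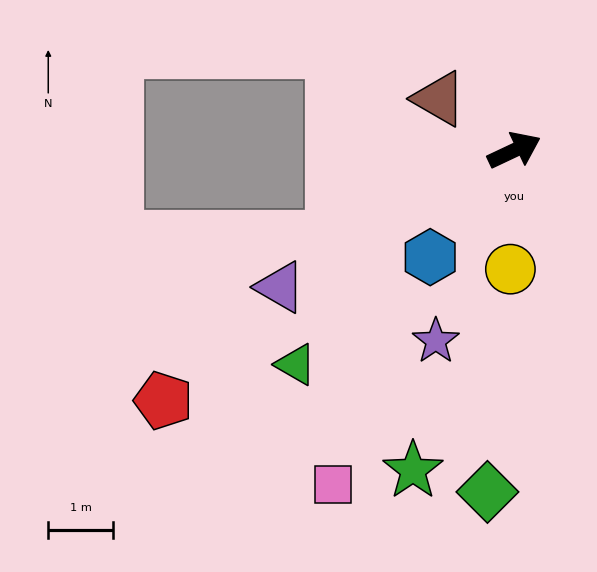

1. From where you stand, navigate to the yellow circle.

turn right 117°, forward 1.8 m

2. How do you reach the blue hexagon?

turn right 153°, forward 2.1 m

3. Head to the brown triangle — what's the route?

turn left 120°, forward 1.4 m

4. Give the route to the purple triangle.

turn right 175°, forward 4.2 m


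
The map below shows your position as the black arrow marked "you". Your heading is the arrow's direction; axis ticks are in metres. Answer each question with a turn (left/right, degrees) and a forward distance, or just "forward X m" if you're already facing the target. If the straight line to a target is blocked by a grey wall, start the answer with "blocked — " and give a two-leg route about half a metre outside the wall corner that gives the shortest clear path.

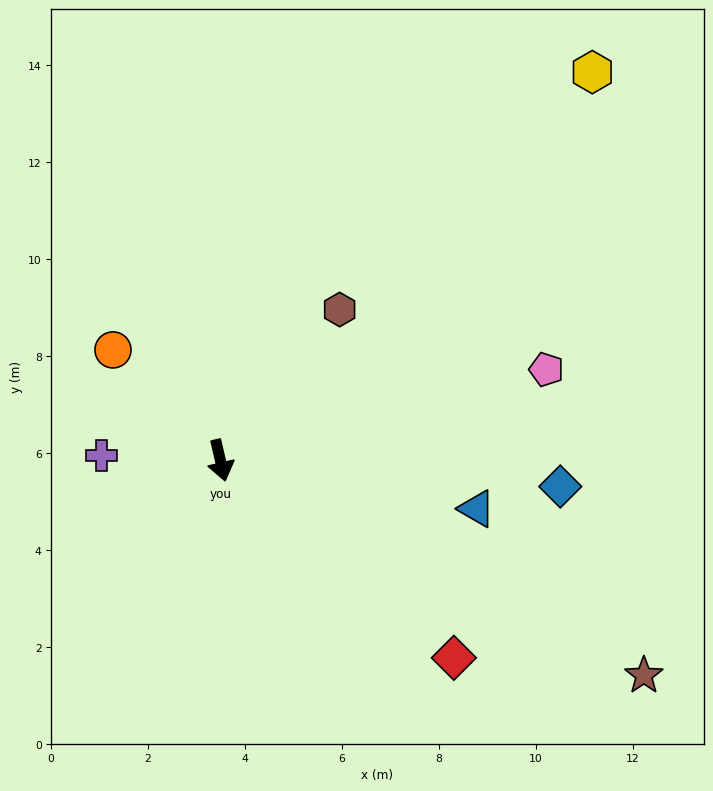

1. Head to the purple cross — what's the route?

turn right 105°, forward 2.5 m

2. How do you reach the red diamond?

turn left 37°, forward 6.3 m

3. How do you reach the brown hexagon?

turn left 129°, forward 4.0 m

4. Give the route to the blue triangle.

turn left 66°, forward 5.4 m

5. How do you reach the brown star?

turn left 50°, forward 9.8 m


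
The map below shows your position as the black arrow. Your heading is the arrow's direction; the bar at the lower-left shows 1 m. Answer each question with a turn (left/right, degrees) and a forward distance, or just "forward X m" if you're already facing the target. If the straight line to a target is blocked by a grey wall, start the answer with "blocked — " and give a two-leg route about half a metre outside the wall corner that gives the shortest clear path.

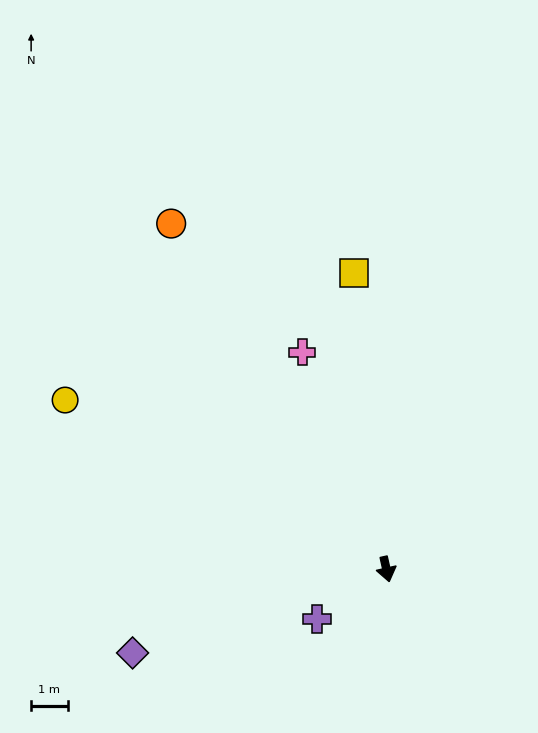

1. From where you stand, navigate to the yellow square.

turn left 174°, forward 8.1 m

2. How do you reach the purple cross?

turn right 67°, forward 2.3 m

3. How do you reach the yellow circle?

turn right 130°, forward 9.9 m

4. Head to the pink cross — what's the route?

turn right 171°, forward 6.4 m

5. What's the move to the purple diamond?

turn right 84°, forward 7.3 m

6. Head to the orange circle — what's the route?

turn right 161°, forward 11.1 m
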